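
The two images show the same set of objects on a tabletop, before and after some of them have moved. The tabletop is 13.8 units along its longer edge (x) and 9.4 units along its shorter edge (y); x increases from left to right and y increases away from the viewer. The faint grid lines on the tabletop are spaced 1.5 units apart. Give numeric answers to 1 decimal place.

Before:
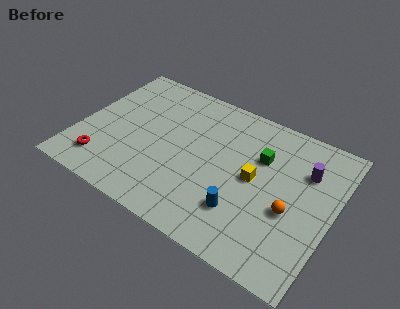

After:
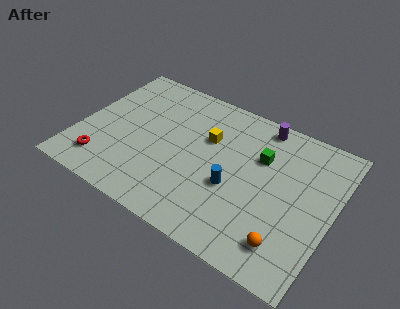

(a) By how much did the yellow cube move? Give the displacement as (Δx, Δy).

(-2.8, 1.3)

The yellow cube started near (9.6, 4.8) and ended near (6.8, 6.1).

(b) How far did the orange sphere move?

2.0

From (11.7, 3.8) to (11.8, 1.8), the orange sphere covered √(0.1² + 2.0²) ≈ 2.0 units.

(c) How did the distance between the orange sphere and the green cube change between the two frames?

+1.8

They were about 3.2 units apart before and 5.0 after — 1.8 units further apart.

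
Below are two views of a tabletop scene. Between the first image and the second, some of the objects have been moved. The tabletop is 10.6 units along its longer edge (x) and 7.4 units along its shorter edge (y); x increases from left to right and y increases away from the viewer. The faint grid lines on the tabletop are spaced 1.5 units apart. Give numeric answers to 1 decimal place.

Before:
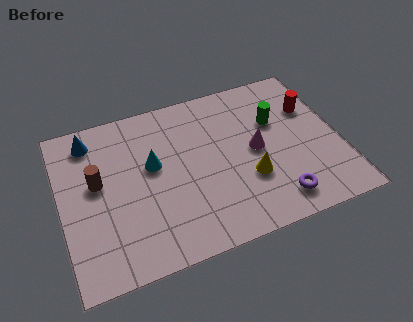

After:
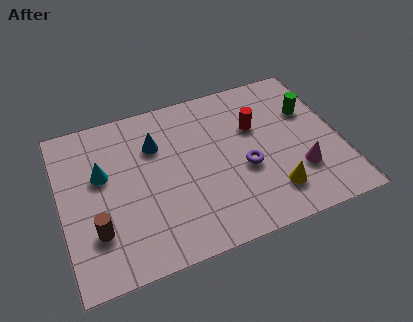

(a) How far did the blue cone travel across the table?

2.6

From (1.3, 6.2) to (3.7, 5.2), the blue cone covered √(2.4² + 1.0²) ≈ 2.6 units.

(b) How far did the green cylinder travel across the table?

1.3

The green cylinder was near (8.3, 4.8) before and (9.6, 4.9) after, so it travelled √(1.3² + 0.1²) ≈ 1.3 units.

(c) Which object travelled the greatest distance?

the blue cone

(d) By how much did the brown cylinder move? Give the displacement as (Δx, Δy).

(-0.2, -2.1)

The brown cylinder was at about (1.4, 4.2) and moved to about (1.2, 2.1).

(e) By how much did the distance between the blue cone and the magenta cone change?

-0.6

They were about 6.6 units apart before and 6.0 after — 0.6 units closer together.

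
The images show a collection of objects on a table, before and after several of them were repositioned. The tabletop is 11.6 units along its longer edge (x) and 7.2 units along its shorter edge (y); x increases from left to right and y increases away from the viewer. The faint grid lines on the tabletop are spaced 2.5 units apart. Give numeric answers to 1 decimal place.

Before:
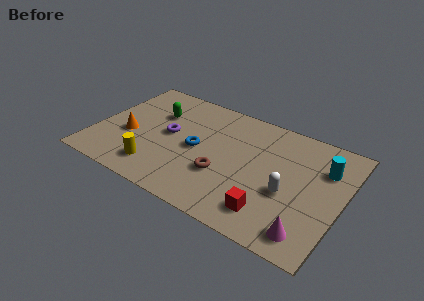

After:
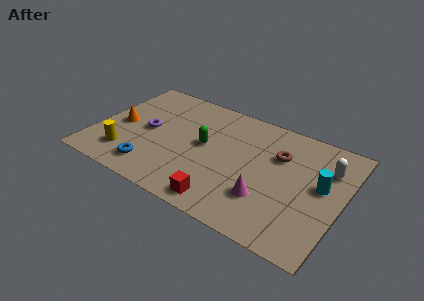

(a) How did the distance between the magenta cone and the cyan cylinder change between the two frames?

-1.0

Before: roughly 4.0 units apart; after: 3.0. That's 1.0 units closer together.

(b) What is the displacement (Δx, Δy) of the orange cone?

(-0.5, 0.5)

The orange cone was at about (1.6, 2.9) and moved to about (1.1, 3.4).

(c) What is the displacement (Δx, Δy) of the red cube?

(-2.1, -0.5)

The red cube started near (8.6, 1.4) and ended near (6.5, 0.9).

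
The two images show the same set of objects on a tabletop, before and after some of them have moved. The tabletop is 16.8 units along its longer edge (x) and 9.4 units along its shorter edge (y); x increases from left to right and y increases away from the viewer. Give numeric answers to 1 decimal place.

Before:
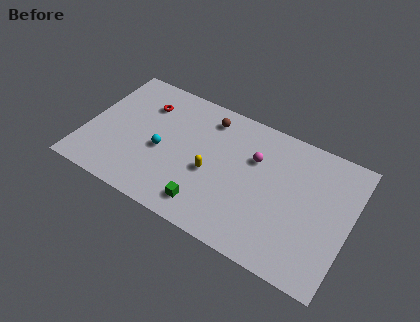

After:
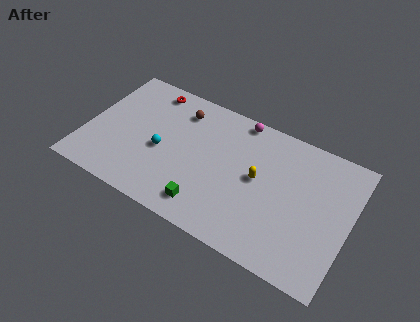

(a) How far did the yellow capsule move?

3.1

From (8.1, 4.0) to (11.0, 5.0), the yellow capsule covered √(2.9² + 1.0²) ≈ 3.1 units.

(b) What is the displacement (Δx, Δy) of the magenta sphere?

(-1.3, 2.3)

The magenta sphere started near (10.6, 6.3) and ended near (9.3, 8.6).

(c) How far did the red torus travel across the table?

1.2

The red torus moved from about (3.4, 7.0) to (3.5, 8.2), a distance of √(0.1² + 1.2²) ≈ 1.2.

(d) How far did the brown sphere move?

1.8

The brown sphere was near (7.4, 7.8) before and (5.6, 7.5) after, so it travelled √(1.8² + 0.3²) ≈ 1.8 units.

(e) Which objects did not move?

the green cube and the cyan sphere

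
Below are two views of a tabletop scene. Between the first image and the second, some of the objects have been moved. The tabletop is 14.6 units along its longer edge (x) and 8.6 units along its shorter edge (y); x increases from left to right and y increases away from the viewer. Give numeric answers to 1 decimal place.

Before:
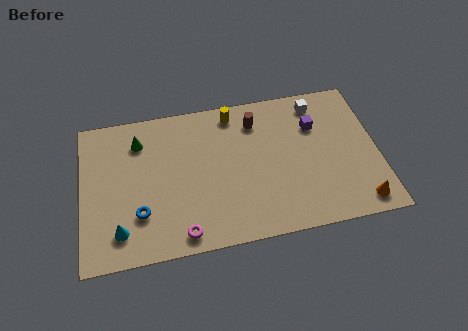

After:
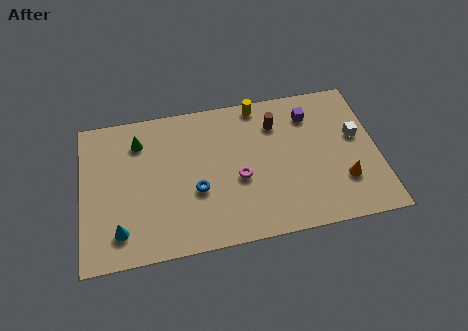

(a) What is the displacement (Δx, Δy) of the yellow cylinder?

(1.3, 0.3)

The yellow cylinder started near (7.6, 7.5) and ended near (8.9, 7.8).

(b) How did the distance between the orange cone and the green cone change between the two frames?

-1.2

They were about 12.0 units apart before and 10.8 after — 1.2 units closer together.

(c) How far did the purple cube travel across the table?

0.7

The purple cube was near (11.6, 6.0) before and (11.4, 6.7) after, so it travelled √(0.2² + 0.7²) ≈ 0.7 units.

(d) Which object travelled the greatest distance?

the magenta torus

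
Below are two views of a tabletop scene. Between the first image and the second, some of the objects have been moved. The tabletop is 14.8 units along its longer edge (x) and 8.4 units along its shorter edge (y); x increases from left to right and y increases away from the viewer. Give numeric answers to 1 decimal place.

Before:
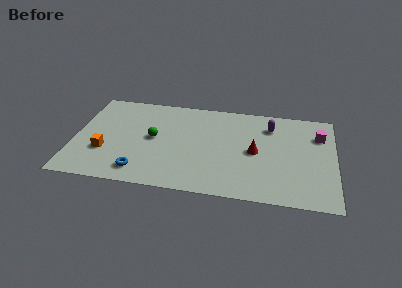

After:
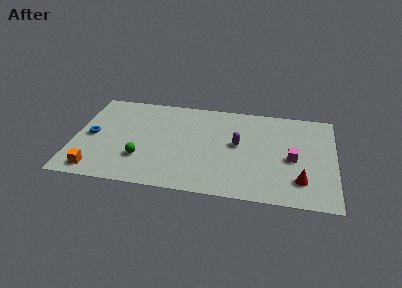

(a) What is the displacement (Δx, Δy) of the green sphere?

(-0.6, -1.9)

The green sphere started near (4.5, 4.4) and ended near (3.9, 2.5).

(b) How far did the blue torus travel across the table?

4.0

From (3.9, 1.4) to (1.0, 4.1), the blue torus covered √(2.9² + 2.7²) ≈ 4.0 units.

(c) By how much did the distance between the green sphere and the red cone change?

+3.2

They were about 5.8 units apart before and 9.0 after — 3.2 units further apart.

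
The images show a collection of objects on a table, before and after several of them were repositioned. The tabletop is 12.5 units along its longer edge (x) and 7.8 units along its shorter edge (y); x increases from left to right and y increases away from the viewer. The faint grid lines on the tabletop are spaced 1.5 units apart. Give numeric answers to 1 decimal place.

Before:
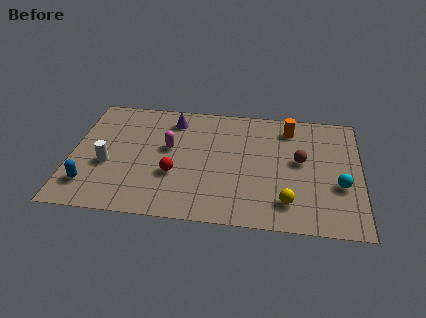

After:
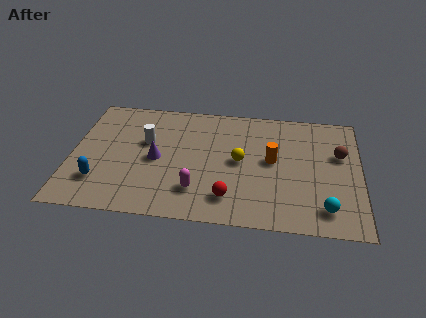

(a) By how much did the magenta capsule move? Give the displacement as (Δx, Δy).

(1.3, -2.6)

The magenta capsule started near (4.2, 4.5) and ended near (5.5, 1.9).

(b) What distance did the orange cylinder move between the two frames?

2.3

The orange cylinder moved from about (9.4, 6.4) to (8.7, 4.2), a distance of √(0.7² + 2.2²) ≈ 2.3.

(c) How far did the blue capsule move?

0.5

The blue capsule was near (0.9, 1.7) before and (1.3, 2.0) after, so it travelled √(0.4² + 0.3²) ≈ 0.5 units.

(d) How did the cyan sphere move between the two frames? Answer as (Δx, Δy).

(-0.6, -1.5)

The cyan sphere was at about (11.6, 2.9) and moved to about (11.0, 1.4).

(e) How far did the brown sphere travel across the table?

1.8

The brown sphere moved from about (9.9, 4.3) to (11.6, 4.9), a distance of √(1.7² + 0.6²) ≈ 1.8.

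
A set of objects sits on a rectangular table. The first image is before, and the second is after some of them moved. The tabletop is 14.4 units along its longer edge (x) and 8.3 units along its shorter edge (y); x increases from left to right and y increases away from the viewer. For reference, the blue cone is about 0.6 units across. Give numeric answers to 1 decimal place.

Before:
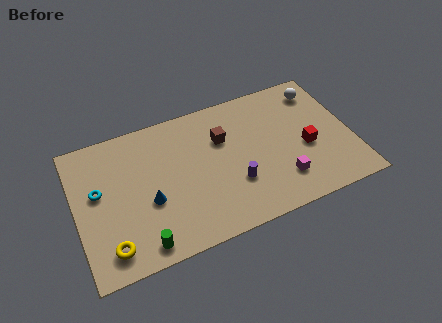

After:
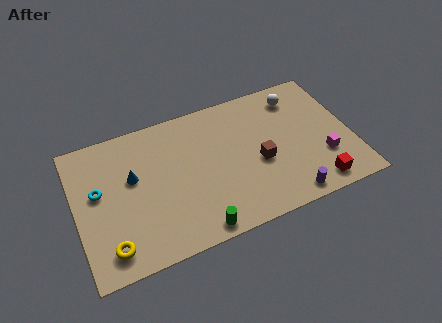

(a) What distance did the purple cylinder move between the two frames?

3.2

From (8.1, 2.7) to (10.7, 0.9), the purple cylinder covered √(2.6² + 1.8²) ≈ 3.2 units.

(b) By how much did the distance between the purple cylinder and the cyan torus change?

+3.1

They were about 7.2 units apart before and 10.3 after — 3.1 units further apart.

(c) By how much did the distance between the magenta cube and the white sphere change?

-1.2

The distance was about 5.5 in the first image and 4.3 in the second, so they moved 1.2 units closer together.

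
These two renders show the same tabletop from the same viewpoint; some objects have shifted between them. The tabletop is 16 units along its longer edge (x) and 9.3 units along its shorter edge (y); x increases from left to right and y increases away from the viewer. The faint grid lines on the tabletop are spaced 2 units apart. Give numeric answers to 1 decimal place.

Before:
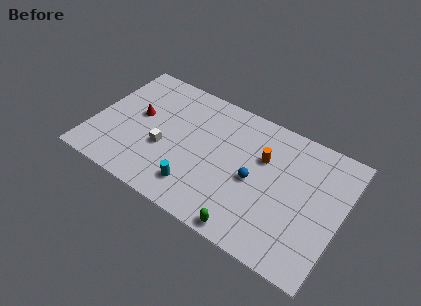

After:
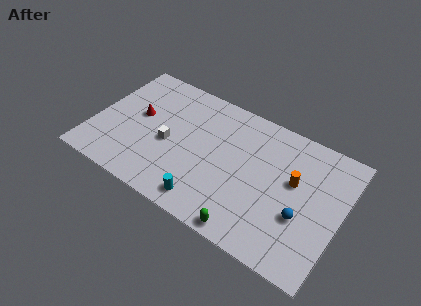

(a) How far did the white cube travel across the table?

0.5

The white cube was near (4.7, 3.6) before and (4.9, 4.1) after, so it travelled √(0.2² + 0.5²) ≈ 0.5 units.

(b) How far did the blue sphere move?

3.3

From (10.5, 4.3) to (13.7, 3.4), the blue sphere covered √(3.2² + 0.9²) ≈ 3.3 units.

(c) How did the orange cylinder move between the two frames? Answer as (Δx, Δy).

(2.1, -0.6)

The orange cylinder started near (10.8, 6.1) and ended near (12.9, 5.5).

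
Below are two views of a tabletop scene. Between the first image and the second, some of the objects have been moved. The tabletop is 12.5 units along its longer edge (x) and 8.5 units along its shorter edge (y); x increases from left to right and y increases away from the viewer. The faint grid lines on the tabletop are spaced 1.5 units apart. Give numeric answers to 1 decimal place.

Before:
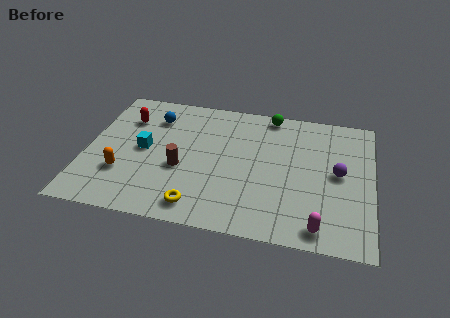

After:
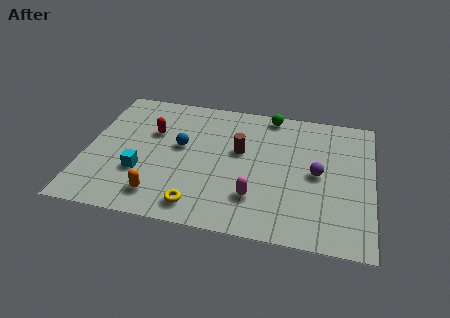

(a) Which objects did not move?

the yellow torus and the green sphere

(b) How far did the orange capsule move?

2.0

The orange capsule was near (1.7, 2.6) before and (3.4, 1.5) after, so it travelled √(1.7² + 1.1²) ≈ 2.0 units.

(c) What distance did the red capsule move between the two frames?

1.4

The red capsule moved from about (1.6, 6.2) to (2.8, 5.5), a distance of √(1.2² + 0.7²) ≈ 1.4.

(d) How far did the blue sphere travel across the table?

2.1

From (2.8, 6.5) to (4.1, 4.8), the blue sphere covered √(1.3² + 1.7²) ≈ 2.1 units.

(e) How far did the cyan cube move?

1.5

The cyan cube moved from about (2.5, 4.3) to (2.5, 2.8), a distance of √(0.0² + 1.5²) ≈ 1.5.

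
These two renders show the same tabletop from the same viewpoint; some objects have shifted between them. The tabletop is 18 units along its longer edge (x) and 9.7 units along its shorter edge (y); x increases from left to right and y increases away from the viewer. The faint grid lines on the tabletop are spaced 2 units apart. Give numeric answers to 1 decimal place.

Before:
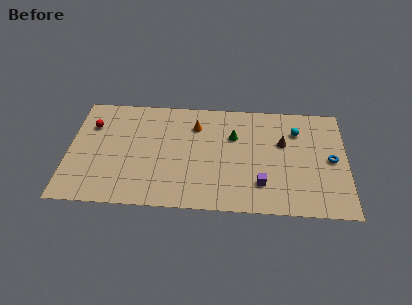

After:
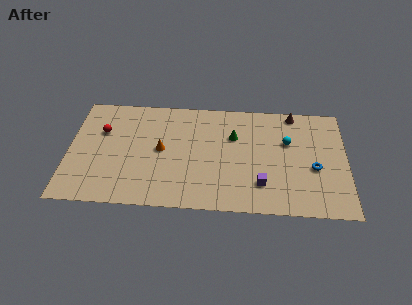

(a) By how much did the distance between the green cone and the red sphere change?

-0.7

The distance was about 9.3 in the first image and 8.6 in the second, so they moved 0.7 units closer together.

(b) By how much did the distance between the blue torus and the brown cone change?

+1.6

Before: roughly 3.4 units apart; after: 5.0. That's 1.6 units further apart.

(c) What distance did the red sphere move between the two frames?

0.9

The red sphere moved from about (1.4, 6.9) to (2.1, 6.4), a distance of √(0.7² + 0.5²) ≈ 0.9.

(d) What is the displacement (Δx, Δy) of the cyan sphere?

(-0.6, -1.0)

The cyan sphere started near (14.8, 7.2) and ended near (14.2, 6.2).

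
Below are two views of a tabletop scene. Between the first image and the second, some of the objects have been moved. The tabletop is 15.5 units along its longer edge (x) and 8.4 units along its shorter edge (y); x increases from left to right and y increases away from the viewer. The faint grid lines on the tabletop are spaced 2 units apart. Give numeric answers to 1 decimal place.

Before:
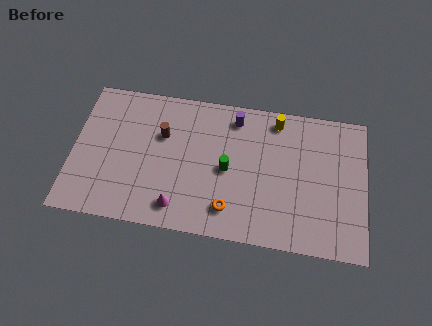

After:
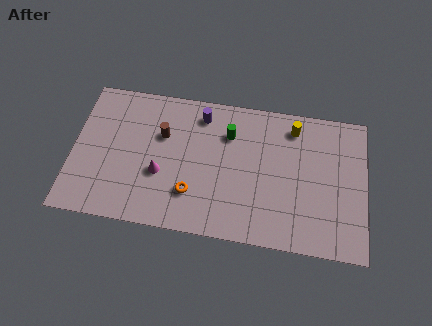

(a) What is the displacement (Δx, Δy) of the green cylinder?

(0.0, 2.1)

From the two frames, the green cylinder sits at roughly (8.2, 4.0) before and (8.2, 6.1) after.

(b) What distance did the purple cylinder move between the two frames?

1.8

From (8.5, 7.1) to (6.7, 7.0), the purple cylinder covered √(1.8² + 0.1²) ≈ 1.8 units.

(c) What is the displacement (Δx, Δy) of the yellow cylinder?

(0.9, -0.3)

From the two frames, the yellow cylinder sits at roughly (10.7, 7.3) before and (11.6, 7.0) after.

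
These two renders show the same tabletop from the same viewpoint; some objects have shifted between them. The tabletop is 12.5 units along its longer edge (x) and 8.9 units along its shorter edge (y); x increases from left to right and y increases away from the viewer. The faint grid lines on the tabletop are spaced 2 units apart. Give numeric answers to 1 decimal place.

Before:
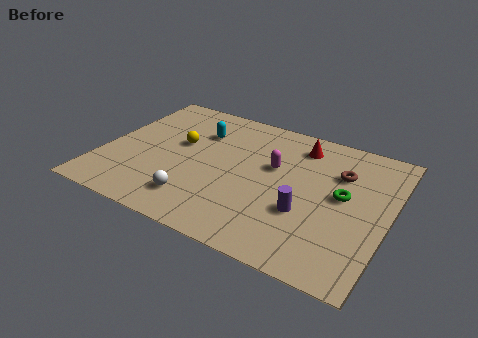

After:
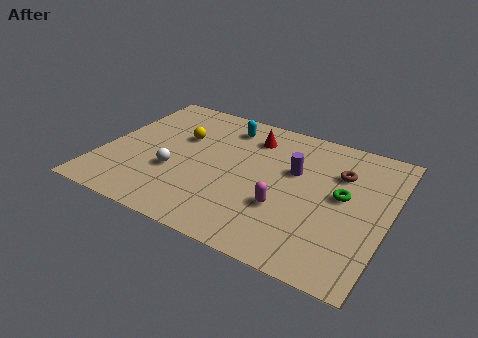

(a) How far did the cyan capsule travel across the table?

1.4

The cyan capsule moved from about (3.9, 6.4) to (5.0, 7.3), a distance of √(1.1² + 0.9²) ≈ 1.4.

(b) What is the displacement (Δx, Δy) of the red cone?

(-2.1, -0.3)

The red cone was at about (8.3, 7.3) and moved to about (6.2, 7.0).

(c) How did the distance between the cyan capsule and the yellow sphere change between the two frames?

+1.0

The distance was about 1.4 in the first image and 2.4 in the second, so they moved 1.0 units further apart.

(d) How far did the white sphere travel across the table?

1.8

The white sphere was near (4.5, 1.8) before and (3.3, 3.2) after, so it travelled √(1.2² + 1.4²) ≈ 1.8 units.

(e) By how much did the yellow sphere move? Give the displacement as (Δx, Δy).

(0.0, 0.5)

From the two frames, the yellow sphere sits at roughly (3.2, 5.2) before and (3.2, 5.7) after.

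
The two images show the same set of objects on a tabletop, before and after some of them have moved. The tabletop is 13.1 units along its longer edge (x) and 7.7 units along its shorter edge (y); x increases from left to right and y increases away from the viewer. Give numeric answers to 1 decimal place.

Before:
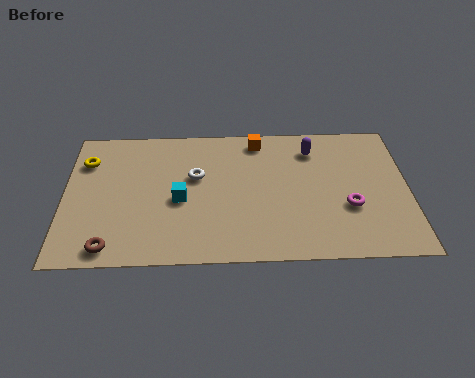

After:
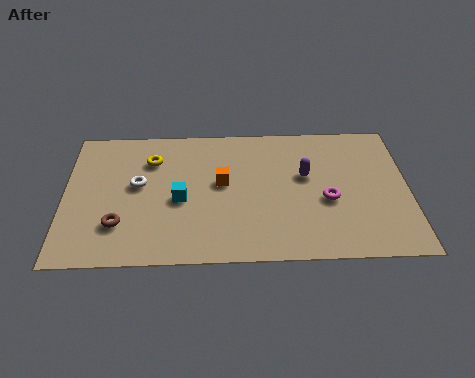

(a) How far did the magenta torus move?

0.9

From (10.8, 2.8) to (10.0, 3.2), the magenta torus covered √(0.8² + 0.4²) ≈ 0.9 units.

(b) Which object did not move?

the cyan cube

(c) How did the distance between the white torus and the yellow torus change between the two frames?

-2.8

They were about 4.3 units apart before and 1.5 after — 2.8 units closer together.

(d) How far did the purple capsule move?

1.5

From (9.5, 6.1) to (9.2, 4.6), the purple capsule covered √(0.3² + 1.5²) ≈ 1.5 units.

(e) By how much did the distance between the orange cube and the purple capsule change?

+1.0

The distance was about 2.2 in the first image and 3.2 in the second, so they moved 1.0 units further apart.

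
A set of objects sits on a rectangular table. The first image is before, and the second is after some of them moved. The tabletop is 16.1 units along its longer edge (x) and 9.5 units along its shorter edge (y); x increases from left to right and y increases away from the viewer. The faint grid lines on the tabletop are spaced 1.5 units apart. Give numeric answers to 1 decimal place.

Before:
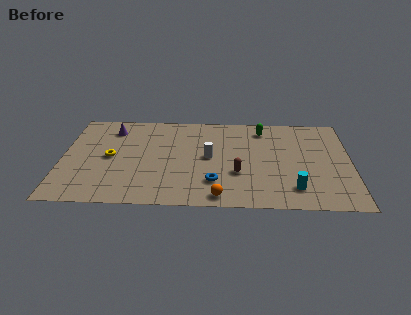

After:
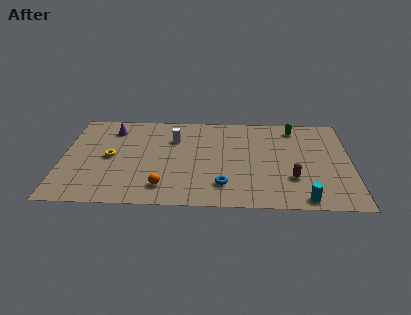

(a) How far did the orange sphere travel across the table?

3.2

The orange sphere moved from about (8.8, 1.0) to (5.7, 1.8), a distance of √(3.1² + 0.8²) ≈ 3.2.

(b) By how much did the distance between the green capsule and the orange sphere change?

+2.3

They were about 7.3 units apart before and 9.6 after — 2.3 units further apart.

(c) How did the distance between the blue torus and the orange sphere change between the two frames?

+1.9

Before: roughly 1.4 units apart; after: 3.3. That's 1.9 units further apart.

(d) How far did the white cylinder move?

2.7

The white cylinder was near (8.2, 4.9) before and (6.2, 6.7) after, so it travelled √(2.0² + 1.8²) ≈ 2.7 units.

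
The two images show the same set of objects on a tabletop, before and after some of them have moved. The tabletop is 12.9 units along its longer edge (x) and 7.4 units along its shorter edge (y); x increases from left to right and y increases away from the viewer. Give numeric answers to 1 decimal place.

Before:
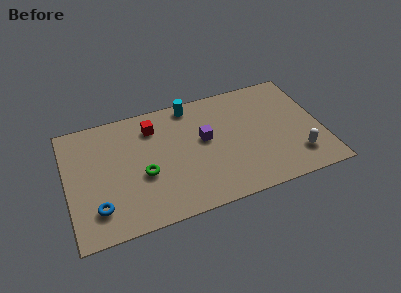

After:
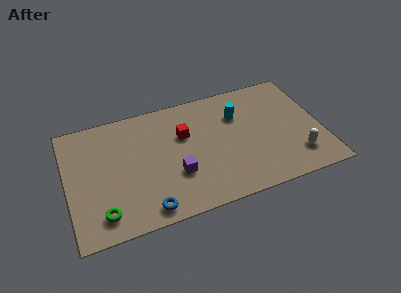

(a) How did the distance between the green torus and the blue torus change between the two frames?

-0.5

Before: roughly 2.7 units apart; after: 2.2. That's 0.5 units closer together.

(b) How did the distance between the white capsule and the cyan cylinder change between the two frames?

-2.6

Before: roughly 7.0 units apart; after: 4.4. That's 2.6 units closer together.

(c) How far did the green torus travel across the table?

2.8

From (3.8, 3.0) to (1.6, 1.3), the green torus covered √(2.2² + 1.7²) ≈ 2.8 units.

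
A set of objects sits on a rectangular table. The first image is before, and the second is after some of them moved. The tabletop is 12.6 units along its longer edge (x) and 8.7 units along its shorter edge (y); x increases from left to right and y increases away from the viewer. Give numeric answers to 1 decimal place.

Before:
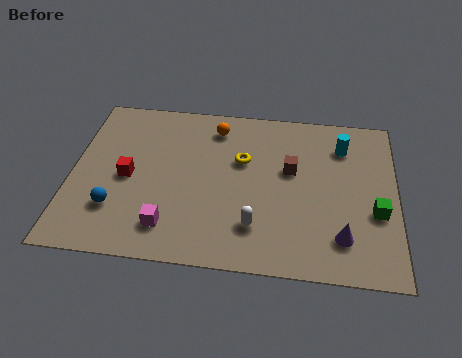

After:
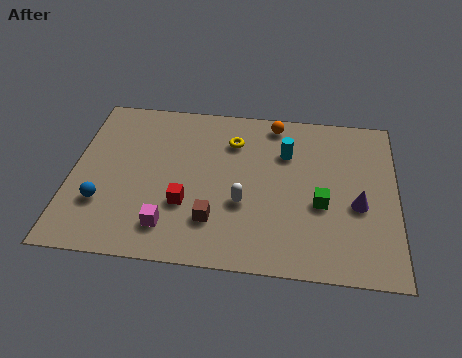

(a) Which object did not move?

the magenta cube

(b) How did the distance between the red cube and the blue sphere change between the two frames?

+1.5

They were about 1.7 units apart before and 3.2 after — 1.5 units further apart.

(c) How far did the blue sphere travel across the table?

0.5

The blue sphere moved from about (1.8, 2.4) to (1.3, 2.6), a distance of √(0.5² + 0.2²) ≈ 0.5.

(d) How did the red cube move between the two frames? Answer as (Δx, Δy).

(2.3, -1.2)

The red cube was at about (2.2, 4.1) and moved to about (4.5, 2.9).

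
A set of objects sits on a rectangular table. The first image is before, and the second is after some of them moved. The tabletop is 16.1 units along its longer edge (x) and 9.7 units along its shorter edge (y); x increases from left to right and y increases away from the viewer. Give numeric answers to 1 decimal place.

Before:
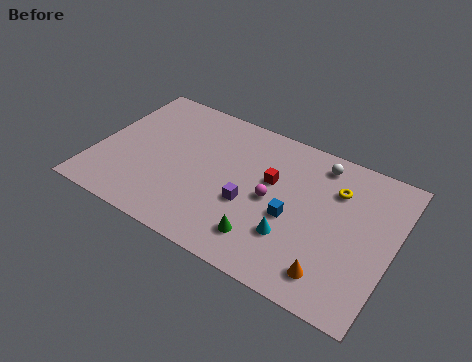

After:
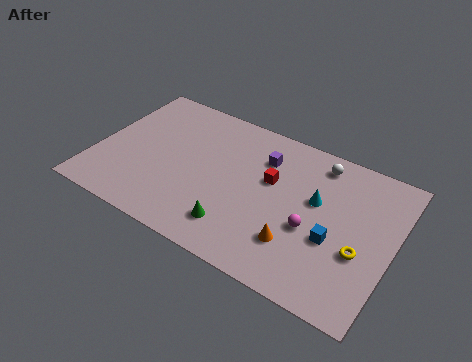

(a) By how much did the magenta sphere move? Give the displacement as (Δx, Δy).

(2.3, -0.8)

The magenta sphere started near (9.6, 4.7) and ended near (11.9, 3.9).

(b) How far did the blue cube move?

2.3

The blue cube moved from about (10.8, 4.1) to (13.1, 3.8), a distance of √(2.3² + 0.3²) ≈ 2.3.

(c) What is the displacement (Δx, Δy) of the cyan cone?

(0.9, 2.9)

The cyan cone was at about (11.0, 2.9) and moved to about (11.9, 5.8).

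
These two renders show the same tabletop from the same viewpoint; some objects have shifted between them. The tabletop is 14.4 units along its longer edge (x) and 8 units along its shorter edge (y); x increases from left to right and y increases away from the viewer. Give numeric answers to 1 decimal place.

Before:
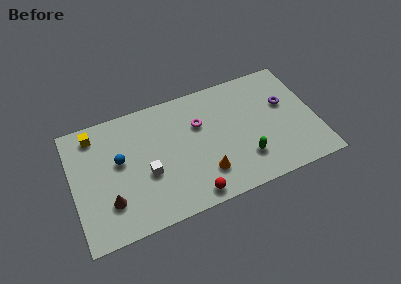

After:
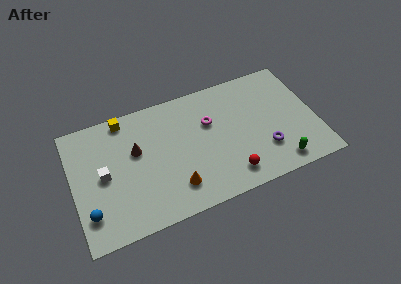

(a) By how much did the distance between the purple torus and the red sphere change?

-4.8

They were about 7.2 units apart before and 2.4 after — 4.8 units closer together.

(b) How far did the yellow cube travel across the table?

1.8

The yellow cube moved from about (1.5, 6.8) to (3.3, 7.2), a distance of √(1.8² + 0.4²) ≈ 1.8.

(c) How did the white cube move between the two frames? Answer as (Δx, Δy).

(-2.5, 0.8)

The white cube started near (4.3, 3.2) and ended near (1.8, 4.0).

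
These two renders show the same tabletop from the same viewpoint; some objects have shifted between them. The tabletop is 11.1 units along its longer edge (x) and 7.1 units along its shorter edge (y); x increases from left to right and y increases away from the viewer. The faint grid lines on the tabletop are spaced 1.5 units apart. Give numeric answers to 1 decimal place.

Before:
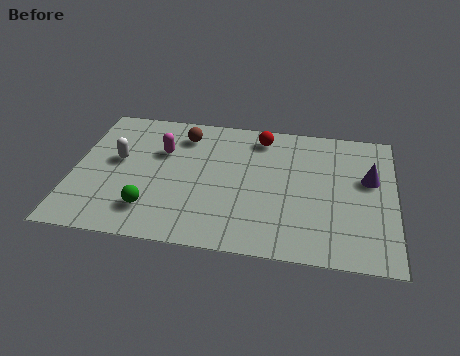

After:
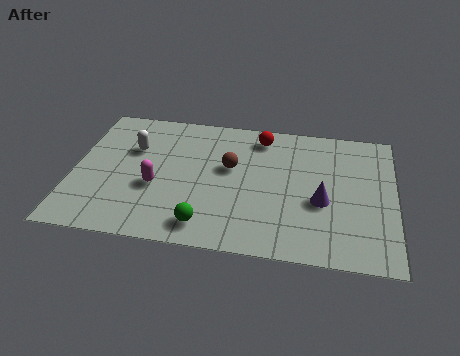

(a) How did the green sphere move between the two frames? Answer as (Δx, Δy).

(1.9, -0.5)

The green sphere started near (2.8, 1.6) and ended near (4.7, 1.1).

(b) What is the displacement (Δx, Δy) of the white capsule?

(0.5, 0.7)

The white capsule was at about (1.5, 4.0) and moved to about (2.0, 4.7).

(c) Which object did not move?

the red sphere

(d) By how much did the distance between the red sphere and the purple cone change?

-0.4

Before: roughly 4.2 units apart; after: 3.8. That's 0.4 units closer together.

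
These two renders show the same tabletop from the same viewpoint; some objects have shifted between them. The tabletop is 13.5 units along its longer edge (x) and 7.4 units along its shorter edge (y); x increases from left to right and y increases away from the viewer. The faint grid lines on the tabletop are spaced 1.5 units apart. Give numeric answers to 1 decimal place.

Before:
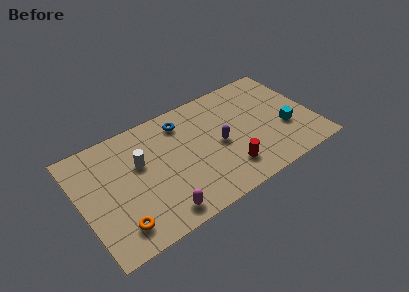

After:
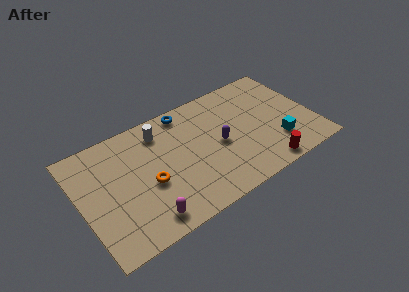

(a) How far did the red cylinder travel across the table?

2.2

The red cylinder moved from about (8.2, 1.7) to (10.2, 0.8), a distance of √(2.0² + 0.9²) ≈ 2.2.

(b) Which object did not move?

the purple capsule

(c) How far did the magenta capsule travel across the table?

0.8

From (4.1, 1.0) to (3.3, 1.1), the magenta capsule covered √(0.8² + 0.1²) ≈ 0.8 units.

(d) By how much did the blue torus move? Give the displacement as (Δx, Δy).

(0.3, 0.6)

The blue torus started near (6.2, 6.0) and ended near (6.5, 6.6).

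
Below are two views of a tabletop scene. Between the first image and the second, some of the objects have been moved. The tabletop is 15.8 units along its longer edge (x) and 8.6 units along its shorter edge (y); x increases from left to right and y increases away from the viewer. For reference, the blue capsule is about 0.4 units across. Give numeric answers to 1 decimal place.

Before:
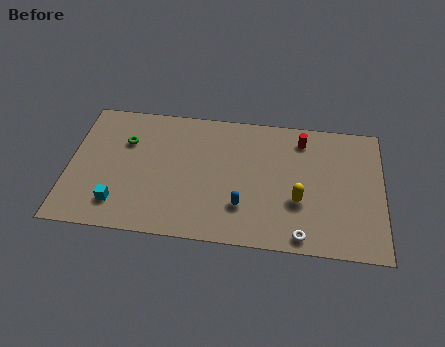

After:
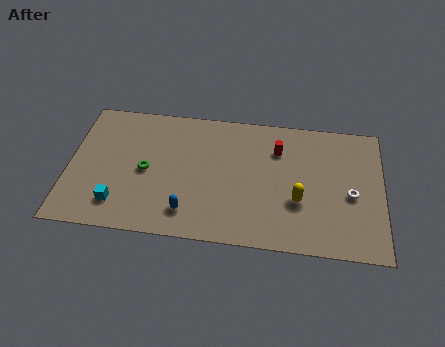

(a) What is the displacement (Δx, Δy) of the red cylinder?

(-1.2, -0.8)

The red cylinder was at about (11.7, 7.1) and moved to about (10.5, 6.3).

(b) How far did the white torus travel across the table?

3.8

From (11.8, 0.9) to (14.2, 3.8), the white torus covered √(2.4² + 2.9²) ≈ 3.8 units.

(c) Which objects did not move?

the yellow capsule and the cyan cube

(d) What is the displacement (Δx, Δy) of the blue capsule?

(-2.7, -0.7)

The blue capsule started near (8.8, 2.4) and ended near (6.1, 1.7).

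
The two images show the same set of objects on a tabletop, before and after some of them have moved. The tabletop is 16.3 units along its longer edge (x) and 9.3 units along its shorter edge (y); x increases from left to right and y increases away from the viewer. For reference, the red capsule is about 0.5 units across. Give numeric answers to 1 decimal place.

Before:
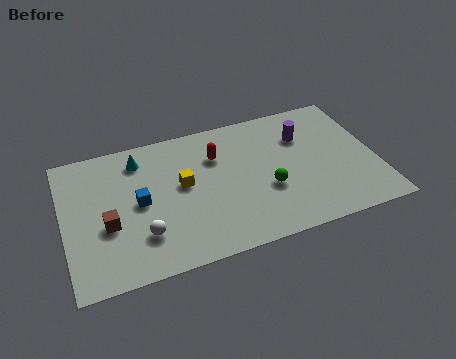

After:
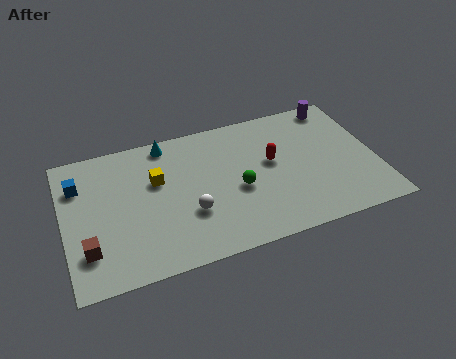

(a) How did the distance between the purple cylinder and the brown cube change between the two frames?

+3.9

Before: roughly 10.9 units apart; after: 14.8. That's 3.9 units further apart.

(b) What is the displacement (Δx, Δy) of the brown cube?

(-1.1, -1.3)

The brown cube started near (2.2, 3.7) and ended near (1.1, 2.4).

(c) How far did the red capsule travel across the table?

3.1

The red capsule was near (8.1, 6.6) before and (10.9, 5.3) after, so it travelled √(2.8² + 1.3²) ≈ 3.1 units.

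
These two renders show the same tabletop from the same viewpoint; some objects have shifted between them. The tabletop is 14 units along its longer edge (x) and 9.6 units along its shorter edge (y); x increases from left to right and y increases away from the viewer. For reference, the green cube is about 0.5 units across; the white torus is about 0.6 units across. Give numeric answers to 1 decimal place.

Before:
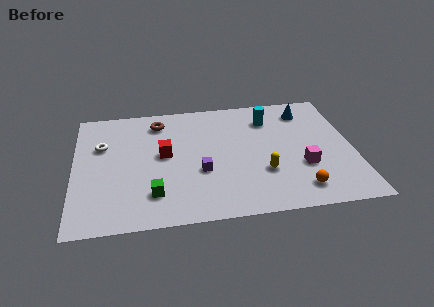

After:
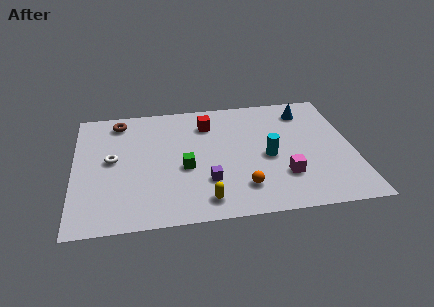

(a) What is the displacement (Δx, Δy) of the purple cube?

(0.3, -0.8)

From the two frames, the purple cube sits at roughly (6.3, 3.6) before and (6.6, 2.8) after.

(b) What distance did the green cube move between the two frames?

2.4

The green cube was near (3.9, 2.2) before and (5.5, 4.0) after, so it travelled √(1.6² + 1.8²) ≈ 2.4 units.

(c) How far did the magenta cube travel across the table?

1.2

The magenta cube was near (11.4, 3.3) before and (10.4, 2.7) after, so it travelled √(1.0² + 0.6²) ≈ 1.2 units.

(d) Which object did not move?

the blue cone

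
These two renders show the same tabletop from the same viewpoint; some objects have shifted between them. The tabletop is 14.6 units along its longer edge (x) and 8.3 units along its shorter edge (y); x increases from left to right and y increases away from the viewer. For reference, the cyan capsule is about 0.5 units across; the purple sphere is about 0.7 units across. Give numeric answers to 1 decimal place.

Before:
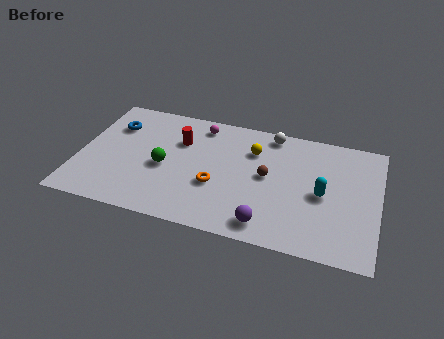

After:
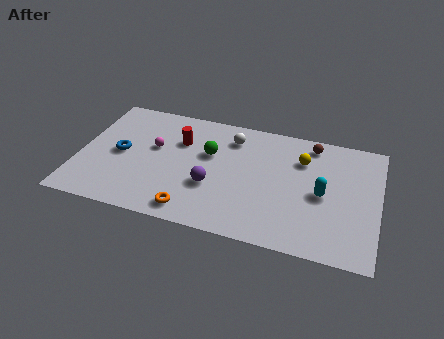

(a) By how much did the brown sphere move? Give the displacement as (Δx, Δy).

(2.0, 2.8)

The brown sphere started near (9.2, 4.4) and ended near (11.2, 7.2).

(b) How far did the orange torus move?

2.2

From (6.8, 3.1) to (5.8, 1.1), the orange torus covered √(1.0² + 2.0²) ≈ 2.2 units.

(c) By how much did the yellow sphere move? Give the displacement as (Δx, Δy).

(2.4, 0.0)

The yellow sphere started near (8.4, 6.0) and ended near (10.8, 6.0).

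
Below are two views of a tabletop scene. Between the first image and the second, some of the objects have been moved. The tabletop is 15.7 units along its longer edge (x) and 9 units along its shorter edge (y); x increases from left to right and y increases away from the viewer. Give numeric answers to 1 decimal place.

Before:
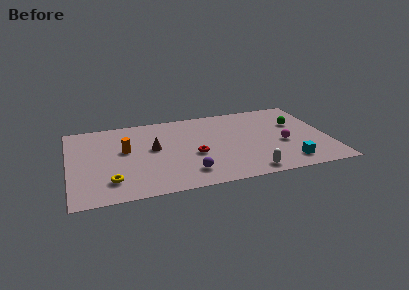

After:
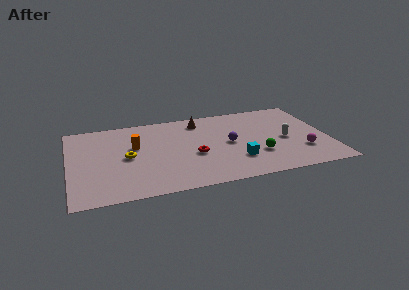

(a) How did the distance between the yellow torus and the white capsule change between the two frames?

+1.3

The distance was about 8.3 in the first image and 9.6 in the second, so they moved 1.3 units further apart.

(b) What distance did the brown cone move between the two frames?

3.9

The brown cone moved from about (5.1, 5.0) to (8.1, 7.5), a distance of √(3.0² + 2.5²) ≈ 3.9.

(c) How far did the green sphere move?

4.0

The green sphere was near (13.9, 5.8) before and (11.3, 2.8) after, so it travelled √(2.6² + 3.0²) ≈ 4.0 units.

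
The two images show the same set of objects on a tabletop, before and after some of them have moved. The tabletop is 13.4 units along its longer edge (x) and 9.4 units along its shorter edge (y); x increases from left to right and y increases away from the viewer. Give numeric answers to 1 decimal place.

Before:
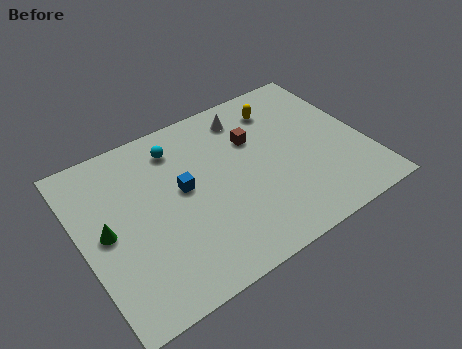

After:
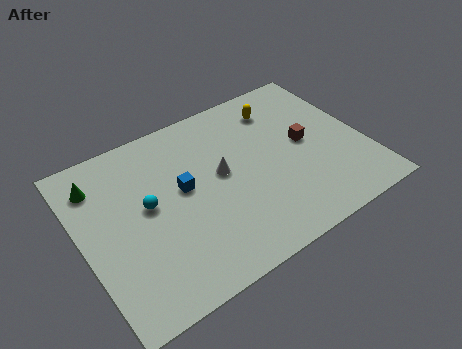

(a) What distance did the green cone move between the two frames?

2.7

The green cone moved from about (1.1, 4.7) to (1.1, 7.4), a distance of √(0.0² + 2.7²) ≈ 2.7.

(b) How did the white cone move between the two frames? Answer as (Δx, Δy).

(-1.7, -2.7)

The white cone started near (8.3, 7.8) and ended near (6.6, 5.1).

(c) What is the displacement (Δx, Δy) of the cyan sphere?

(-1.8, -2.5)

The cyan sphere was at about (4.9, 7.6) and moved to about (3.1, 5.1).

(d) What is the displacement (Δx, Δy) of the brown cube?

(2.3, -1.4)

From the two frames, the brown cube sits at roughly (8.4, 6.3) before and (10.7, 4.9) after.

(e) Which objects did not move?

the yellow capsule and the blue cube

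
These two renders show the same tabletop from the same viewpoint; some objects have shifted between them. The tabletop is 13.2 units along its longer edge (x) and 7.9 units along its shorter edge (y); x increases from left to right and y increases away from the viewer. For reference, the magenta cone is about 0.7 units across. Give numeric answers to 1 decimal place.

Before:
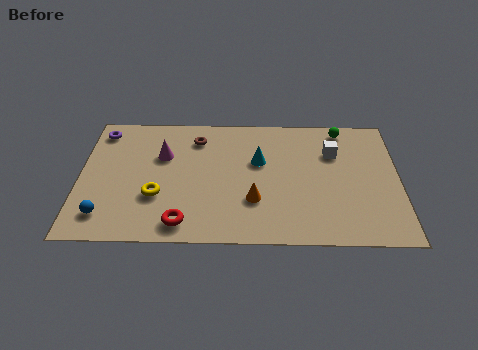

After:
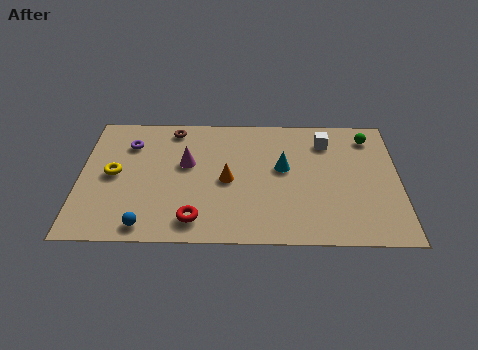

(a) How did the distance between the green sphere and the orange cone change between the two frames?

+0.7

The distance was about 5.8 in the first image and 6.5 in the second, so they moved 0.7 units further apart.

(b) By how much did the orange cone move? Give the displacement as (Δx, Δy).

(-1.1, 1.2)

The orange cone was at about (7.2, 2.5) and moved to about (6.1, 3.7).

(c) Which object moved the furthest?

the yellow torus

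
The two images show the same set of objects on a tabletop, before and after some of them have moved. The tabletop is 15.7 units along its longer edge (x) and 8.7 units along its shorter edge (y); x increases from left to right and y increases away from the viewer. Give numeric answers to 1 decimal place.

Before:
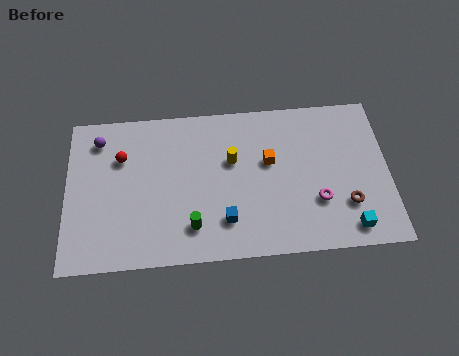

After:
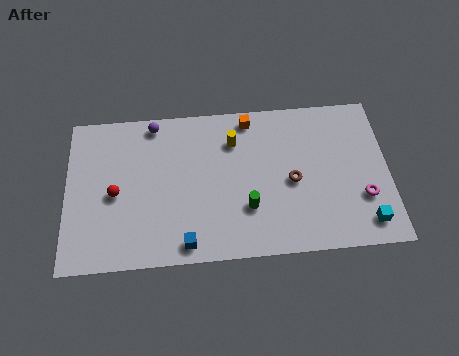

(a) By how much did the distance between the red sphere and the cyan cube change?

+0.4

They were about 12.0 units apart before and 12.4 after — 0.4 units further apart.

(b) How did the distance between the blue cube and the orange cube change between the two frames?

+3.6

Before: roughly 3.8 units apart; after: 7.4. That's 3.6 units further apart.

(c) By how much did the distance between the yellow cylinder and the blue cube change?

+2.7

The distance was about 3.3 in the first image and 6.0 in the second, so they moved 2.7 units further apart.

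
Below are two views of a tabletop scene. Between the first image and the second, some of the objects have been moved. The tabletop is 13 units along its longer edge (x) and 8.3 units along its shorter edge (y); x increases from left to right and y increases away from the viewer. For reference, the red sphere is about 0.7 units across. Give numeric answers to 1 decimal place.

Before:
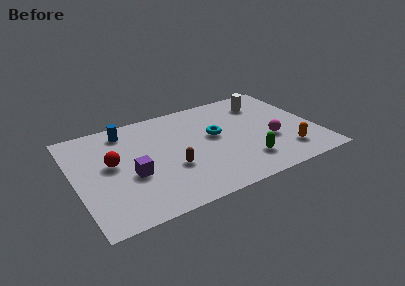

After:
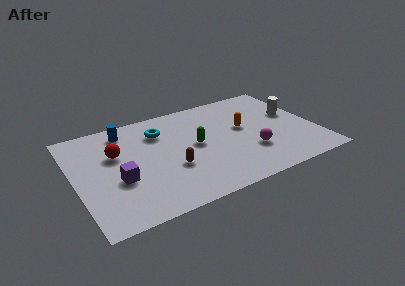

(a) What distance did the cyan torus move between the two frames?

3.2

From (7.6, 4.7) to (4.8, 6.2), the cyan torus covered √(2.8² + 1.5²) ≈ 3.2 units.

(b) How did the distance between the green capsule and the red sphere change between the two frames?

-3.1

They were about 7.4 units apart before and 4.3 after — 3.1 units closer together.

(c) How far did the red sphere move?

0.8

The red sphere was near (2.0, 4.6) before and (2.3, 5.3) after, so it travelled √(0.3² + 0.7²) ≈ 0.8 units.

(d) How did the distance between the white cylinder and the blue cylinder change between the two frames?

+1.6

Before: roughly 7.6 units apart; after: 9.2. That's 1.6 units further apart.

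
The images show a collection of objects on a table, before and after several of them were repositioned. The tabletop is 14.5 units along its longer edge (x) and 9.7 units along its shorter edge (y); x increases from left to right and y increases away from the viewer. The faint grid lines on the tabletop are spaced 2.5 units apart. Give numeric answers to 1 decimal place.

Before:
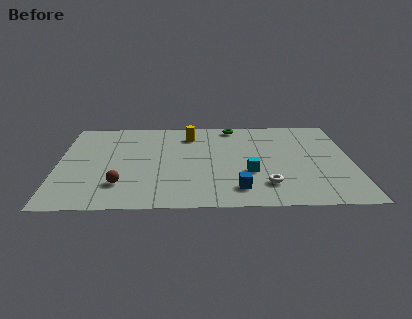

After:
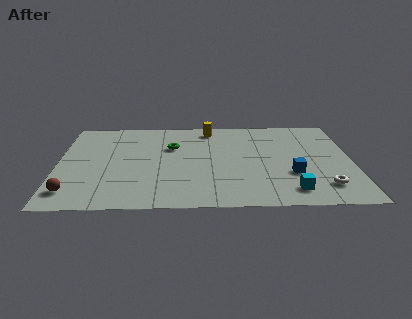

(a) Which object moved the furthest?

the green torus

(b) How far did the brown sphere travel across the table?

2.4

The brown sphere moved from about (3.1, 2.4) to (0.8, 1.7), a distance of √(2.3² + 0.7²) ≈ 2.4.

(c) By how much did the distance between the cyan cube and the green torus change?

+2.3

The distance was about 5.2 in the first image and 7.5 in the second, so they moved 2.3 units further apart.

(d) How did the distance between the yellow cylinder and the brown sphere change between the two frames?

+3.2

Before: roughly 6.3 units apart; after: 9.5. That's 3.2 units further apart.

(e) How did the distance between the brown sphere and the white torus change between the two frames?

+5.1

The distance was about 7.1 in the first image and 12.2 in the second, so they moved 5.1 units further apart.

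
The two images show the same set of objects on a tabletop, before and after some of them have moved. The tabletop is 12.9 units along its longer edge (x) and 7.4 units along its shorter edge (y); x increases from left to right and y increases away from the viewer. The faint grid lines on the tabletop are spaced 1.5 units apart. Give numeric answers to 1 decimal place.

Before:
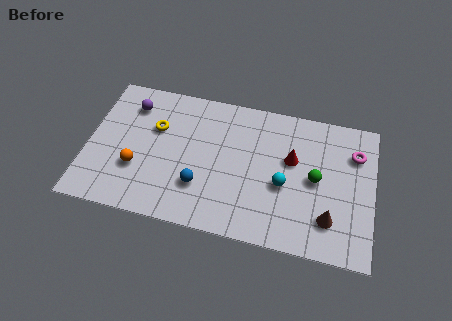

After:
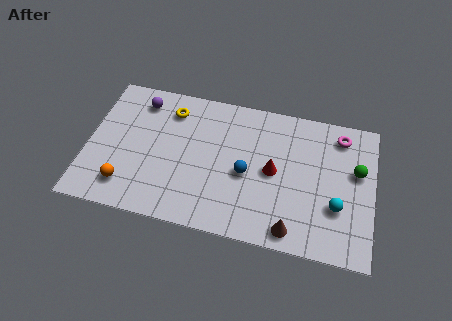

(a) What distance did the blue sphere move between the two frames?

2.3

The blue sphere was near (5.2, 2.2) before and (7.2, 3.3) after, so it travelled √(2.0² + 1.1²) ≈ 2.3 units.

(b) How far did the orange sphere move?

1.1

The orange sphere moved from about (2.3, 2.5) to (1.9, 1.5), a distance of √(0.4² + 1.0²) ≈ 1.1.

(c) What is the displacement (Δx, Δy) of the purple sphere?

(0.4, 0.3)

From the two frames, the purple sphere sits at roughly (1.8, 5.8) before and (2.2, 6.1) after.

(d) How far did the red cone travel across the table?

1.1

The red cone was near (9.2, 4.5) before and (8.4, 3.7) after, so it travelled √(0.8² + 0.8²) ≈ 1.1 units.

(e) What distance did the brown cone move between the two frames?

1.8

The brown cone moved from about (11.0, 1.8) to (9.4, 0.9), a distance of √(1.6² + 0.9²) ≈ 1.8.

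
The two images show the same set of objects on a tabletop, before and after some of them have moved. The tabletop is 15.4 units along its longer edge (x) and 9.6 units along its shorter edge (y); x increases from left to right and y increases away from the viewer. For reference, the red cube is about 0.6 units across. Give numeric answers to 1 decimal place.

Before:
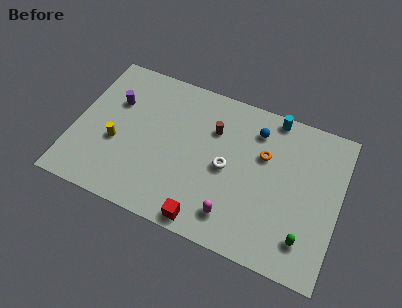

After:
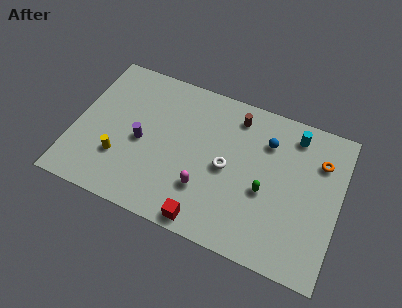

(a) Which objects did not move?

the white torus and the red cube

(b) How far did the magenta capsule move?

2.1

The magenta capsule was near (9.6, 1.8) before and (7.8, 2.8) after, so it travelled √(1.8² + 1.0²) ≈ 2.1 units.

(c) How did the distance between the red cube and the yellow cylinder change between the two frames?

-0.6

They were about 6.3 units apart before and 5.7 after — 0.6 units closer together.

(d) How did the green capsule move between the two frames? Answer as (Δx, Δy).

(-2.5, 2.0)

The green capsule started near (13.7, 2.0) and ended near (11.2, 4.0).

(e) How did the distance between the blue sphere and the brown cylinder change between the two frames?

-0.5

They were about 2.6 units apart before and 2.1 after — 0.5 units closer together.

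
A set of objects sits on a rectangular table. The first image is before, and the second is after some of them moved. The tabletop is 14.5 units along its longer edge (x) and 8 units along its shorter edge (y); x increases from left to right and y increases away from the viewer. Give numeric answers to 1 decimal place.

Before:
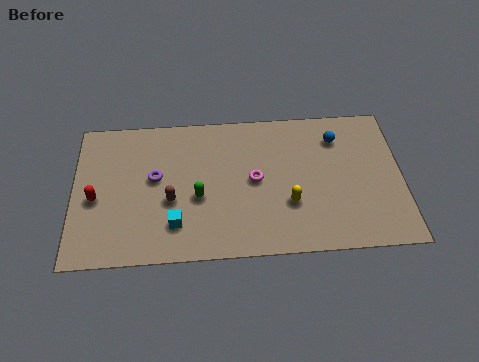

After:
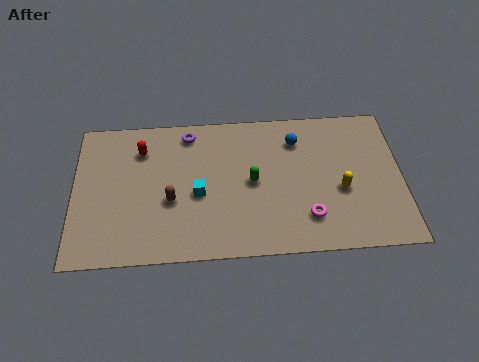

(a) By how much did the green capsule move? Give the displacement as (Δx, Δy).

(2.4, 0.7)

From the two frames, the green capsule sits at roughly (5.5, 3.3) before and (7.9, 4.0) after.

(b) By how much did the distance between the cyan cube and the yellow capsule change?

+1.2

The distance was about 5.1 in the first image and 6.3 in the second, so they moved 1.2 units further apart.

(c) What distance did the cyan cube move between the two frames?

1.9

The cyan cube was near (4.5, 1.9) before and (5.5, 3.5) after, so it travelled √(1.0² + 1.6²) ≈ 1.9 units.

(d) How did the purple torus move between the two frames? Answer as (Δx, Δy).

(1.5, 2.4)

From the two frames, the purple torus sits at roughly (3.6, 4.5) before and (5.1, 6.9) after.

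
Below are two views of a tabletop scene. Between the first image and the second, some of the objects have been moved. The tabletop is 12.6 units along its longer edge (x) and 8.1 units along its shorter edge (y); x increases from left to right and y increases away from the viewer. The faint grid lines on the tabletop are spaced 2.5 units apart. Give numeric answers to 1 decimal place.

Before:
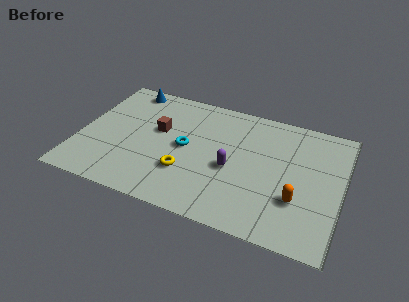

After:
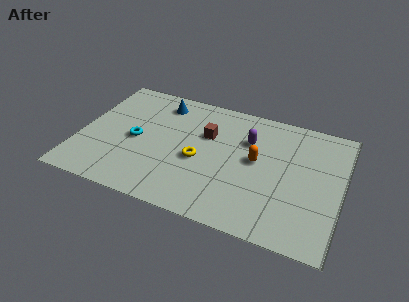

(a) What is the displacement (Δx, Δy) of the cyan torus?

(-2.4, -0.3)

From the two frames, the cyan torus sits at roughly (5.1, 4.1) before and (2.7, 3.8) after.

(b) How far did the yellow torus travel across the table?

1.1

From (5.3, 2.5) to (5.8, 3.5), the yellow torus covered √(0.5² + 1.0²) ≈ 1.1 units.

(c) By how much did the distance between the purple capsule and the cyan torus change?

+3.2

They were about 2.4 units apart before and 5.6 after — 3.2 units further apart.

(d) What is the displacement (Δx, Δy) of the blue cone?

(1.7, -0.5)

The blue cone was at about (1.9, 7.2) and moved to about (3.6, 6.7).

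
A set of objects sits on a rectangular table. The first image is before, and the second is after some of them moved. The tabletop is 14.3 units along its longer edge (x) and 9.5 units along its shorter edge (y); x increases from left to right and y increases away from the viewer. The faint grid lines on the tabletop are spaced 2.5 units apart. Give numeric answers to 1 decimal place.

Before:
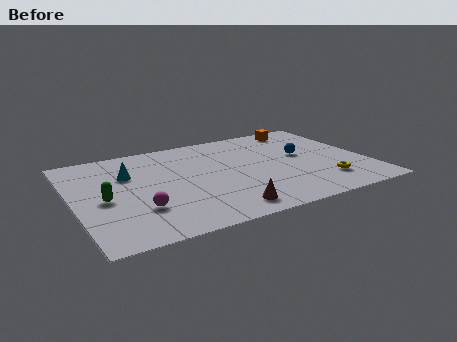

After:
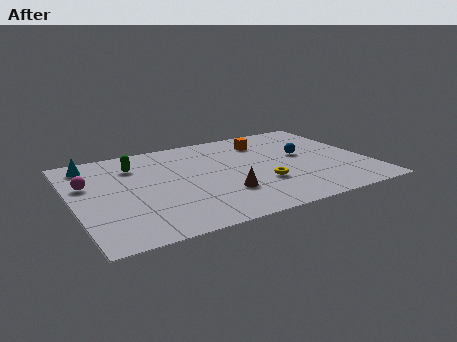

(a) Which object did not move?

the blue sphere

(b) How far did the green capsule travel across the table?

3.4

The green capsule moved from about (1.4, 4.3) to (3.2, 7.2), a distance of √(1.8² + 2.9²) ≈ 3.4.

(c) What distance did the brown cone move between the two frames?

1.5

The brown cone moved from about (6.8, 1.3) to (7.0, 2.8), a distance of √(0.2² + 1.5²) ≈ 1.5.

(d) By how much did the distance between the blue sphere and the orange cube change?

-0.4

The distance was about 3.0 in the first image and 2.6 in the second, so they moved 0.4 units closer together.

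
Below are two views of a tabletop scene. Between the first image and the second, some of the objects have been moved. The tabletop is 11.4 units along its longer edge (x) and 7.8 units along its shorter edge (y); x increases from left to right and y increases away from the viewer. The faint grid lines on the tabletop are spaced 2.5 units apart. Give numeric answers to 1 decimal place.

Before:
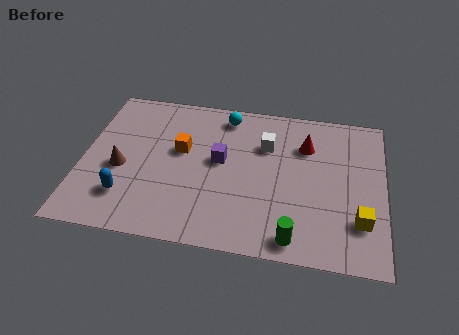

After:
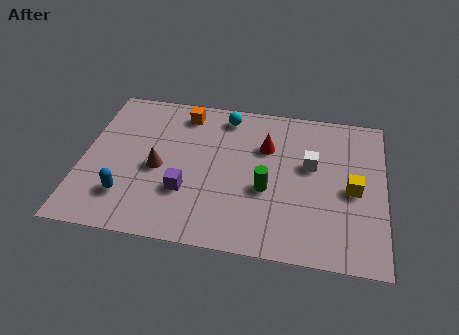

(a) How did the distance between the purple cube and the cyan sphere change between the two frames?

+2.0

The distance was about 2.4 in the first image and 4.4 in the second, so they moved 2.0 units further apart.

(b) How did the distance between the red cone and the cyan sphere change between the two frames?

-1.2

They were about 3.3 units apart before and 2.1 after — 1.2 units closer together.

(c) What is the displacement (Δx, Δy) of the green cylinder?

(-1.1, 2.2)

The green cylinder started near (8.1, 0.9) and ended near (7.0, 3.1).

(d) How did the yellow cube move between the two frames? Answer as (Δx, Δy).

(-0.3, 1.5)

From the two frames, the yellow cube sits at roughly (10.5, 2.1) before and (10.2, 3.6) after.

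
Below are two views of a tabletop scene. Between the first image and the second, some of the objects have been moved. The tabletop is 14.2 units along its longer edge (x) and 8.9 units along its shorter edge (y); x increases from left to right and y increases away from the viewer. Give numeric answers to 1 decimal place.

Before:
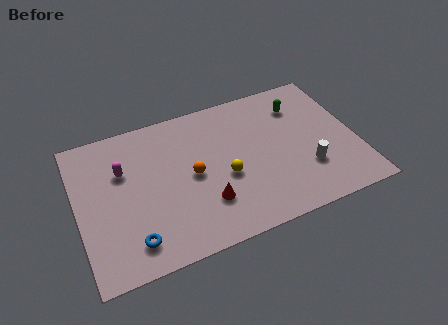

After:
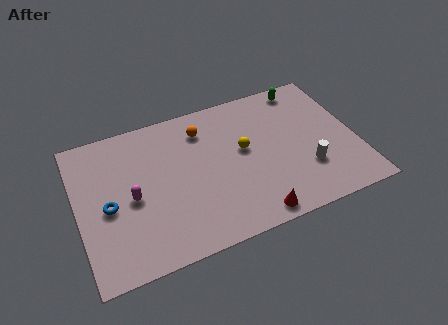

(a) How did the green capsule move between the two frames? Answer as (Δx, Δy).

(0.4, 1.1)

The green capsule started near (11.6, 6.8) and ended near (12.0, 7.9).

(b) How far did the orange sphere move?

2.7

The orange sphere was near (5.8, 4.4) before and (6.6, 7.0) after, so it travelled √(0.8² + 2.6²) ≈ 2.7 units.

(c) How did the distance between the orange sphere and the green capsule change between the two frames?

-0.8

Before: roughly 6.3 units apart; after: 5.5. That's 0.8 units closer together.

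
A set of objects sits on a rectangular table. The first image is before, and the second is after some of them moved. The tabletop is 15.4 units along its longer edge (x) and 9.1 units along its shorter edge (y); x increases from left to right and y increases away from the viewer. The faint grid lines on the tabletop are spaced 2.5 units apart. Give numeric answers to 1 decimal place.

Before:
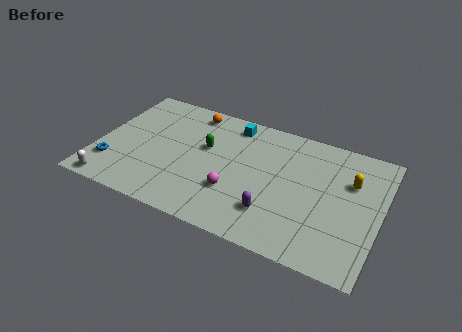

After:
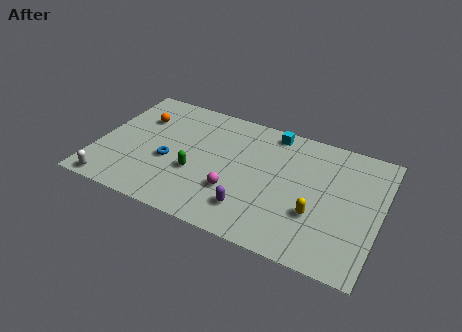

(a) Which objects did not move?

the white capsule and the magenta sphere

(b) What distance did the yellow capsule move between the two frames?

3.4

From (13.7, 6.1) to (12.1, 3.1), the yellow capsule covered √(1.6² + 3.0²) ≈ 3.4 units.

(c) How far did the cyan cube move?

2.2

From (7.0, 7.8) to (9.2, 8.1), the cyan cube covered √(2.2² + 0.3²) ≈ 2.2 units.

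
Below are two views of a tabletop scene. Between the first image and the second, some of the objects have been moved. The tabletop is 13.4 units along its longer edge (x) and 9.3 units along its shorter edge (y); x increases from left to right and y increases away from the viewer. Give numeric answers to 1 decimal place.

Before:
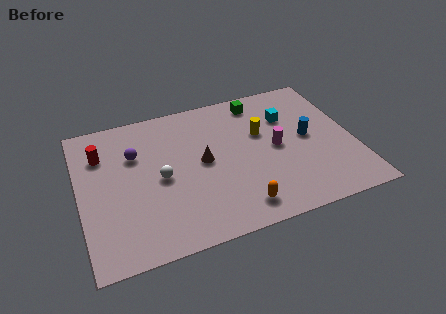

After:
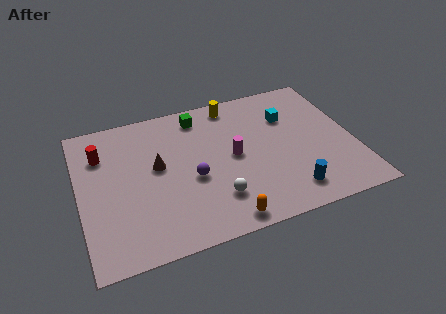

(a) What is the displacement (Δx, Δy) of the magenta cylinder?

(-2.1, 0.1)

The magenta cylinder started near (9.6, 4.6) and ended near (7.5, 4.7).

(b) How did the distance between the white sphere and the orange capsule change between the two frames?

-3.2

The distance was about 4.6 in the first image and 1.4 in the second, so they moved 3.2 units closer together.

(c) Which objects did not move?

the red cylinder and the cyan cube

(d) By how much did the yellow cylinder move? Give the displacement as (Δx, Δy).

(-1.2, 2.4)

From the two frames, the yellow cylinder sits at roughly (9.0, 5.8) before and (7.8, 8.2) after.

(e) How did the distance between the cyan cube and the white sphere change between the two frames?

-1.0

They were about 6.8 units apart before and 5.8 after — 1.0 units closer together.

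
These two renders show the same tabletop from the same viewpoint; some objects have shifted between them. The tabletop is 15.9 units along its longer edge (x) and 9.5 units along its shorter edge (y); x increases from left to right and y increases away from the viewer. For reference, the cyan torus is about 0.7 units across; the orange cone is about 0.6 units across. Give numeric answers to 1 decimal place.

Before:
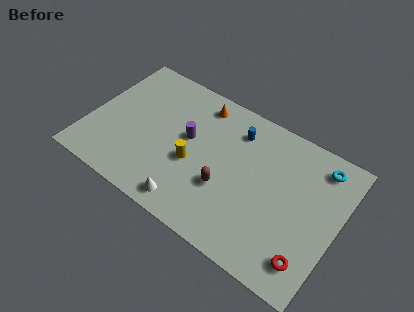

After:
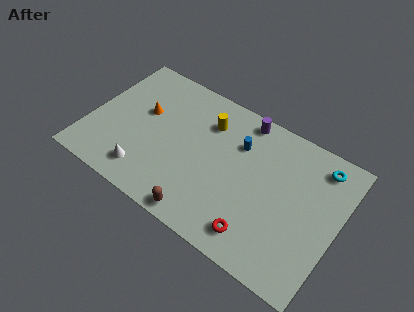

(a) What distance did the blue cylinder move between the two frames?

0.9

From (9.0, 7.5) to (9.3, 6.7), the blue cylinder covered √(0.3² + 0.8²) ≈ 0.9 units.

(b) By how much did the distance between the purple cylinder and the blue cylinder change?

-1.7

The distance was about 3.5 in the first image and 1.8 in the second, so they moved 1.7 units closer together.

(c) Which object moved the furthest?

the purple cylinder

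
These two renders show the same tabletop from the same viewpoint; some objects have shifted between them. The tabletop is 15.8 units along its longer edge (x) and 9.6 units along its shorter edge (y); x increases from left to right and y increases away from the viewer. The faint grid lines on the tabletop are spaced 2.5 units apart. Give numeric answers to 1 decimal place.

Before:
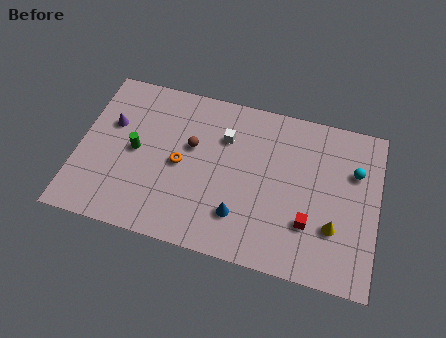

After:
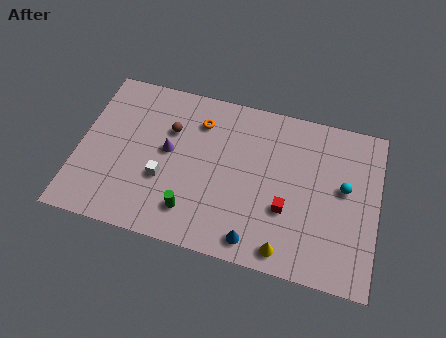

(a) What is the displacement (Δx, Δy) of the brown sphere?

(-1.2, 0.7)

The brown sphere started near (5.9, 5.8) and ended near (4.7, 6.5).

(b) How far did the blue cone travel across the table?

1.5

From (8.7, 2.4) to (9.6, 1.2), the blue cone covered √(0.9² + 1.2²) ≈ 1.5 units.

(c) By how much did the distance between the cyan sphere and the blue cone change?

-1.0

Before: roughly 7.1 units apart; after: 6.1. That's 1.0 units closer together.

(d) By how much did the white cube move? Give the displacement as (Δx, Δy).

(-3.0, -3.3)

The white cube was at about (7.6, 6.8) and moved to about (4.6, 3.5).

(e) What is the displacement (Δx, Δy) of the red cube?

(-1.2, 0.5)

The red cube was at about (12.3, 2.9) and moved to about (11.1, 3.4).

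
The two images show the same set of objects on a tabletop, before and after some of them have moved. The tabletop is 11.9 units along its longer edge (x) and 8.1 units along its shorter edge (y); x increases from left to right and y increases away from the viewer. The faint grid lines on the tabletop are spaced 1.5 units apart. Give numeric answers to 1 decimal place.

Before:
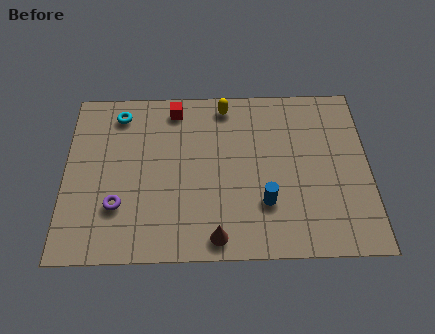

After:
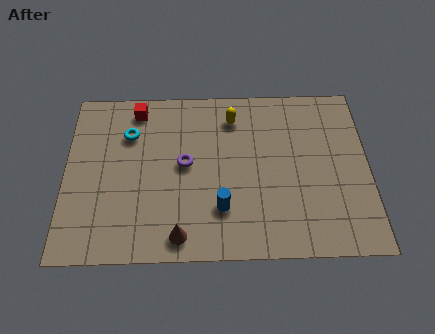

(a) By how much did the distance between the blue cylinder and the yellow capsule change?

-0.6

The distance was about 4.9 in the first image and 4.3 in the second, so they moved 0.6 units closer together.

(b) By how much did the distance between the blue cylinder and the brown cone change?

-0.4

The distance was about 2.4 in the first image and 2.0 in the second, so they moved 0.4 units closer together.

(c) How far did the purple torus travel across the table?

3.2

From (2.1, 2.4) to (4.7, 4.3), the purple torus covered √(2.6² + 1.9²) ≈ 3.2 units.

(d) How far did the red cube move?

1.5

The red cube was near (4.3, 7.0) before and (2.8, 7.0) after, so it travelled √(1.5² + 0.0²) ≈ 1.5 units.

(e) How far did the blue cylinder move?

1.7

The blue cylinder moved from about (7.8, 2.4) to (6.1, 2.2), a distance of √(1.7² + 0.2²) ≈ 1.7.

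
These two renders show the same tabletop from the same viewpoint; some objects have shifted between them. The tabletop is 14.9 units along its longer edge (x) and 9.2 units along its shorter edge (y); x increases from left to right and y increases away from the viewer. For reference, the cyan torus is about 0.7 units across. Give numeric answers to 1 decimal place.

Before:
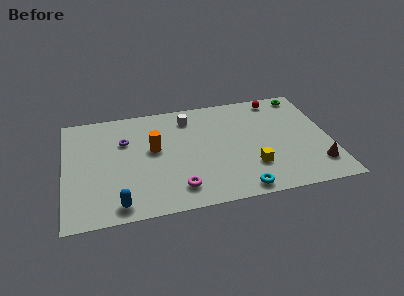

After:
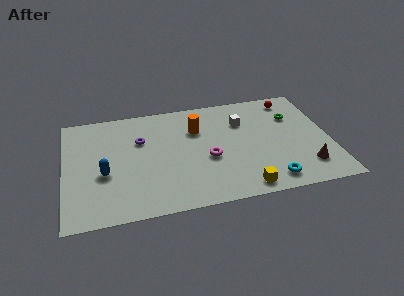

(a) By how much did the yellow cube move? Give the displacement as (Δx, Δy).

(-0.6, -1.6)

The yellow cube started near (10.4, 2.6) and ended near (9.8, 1.0).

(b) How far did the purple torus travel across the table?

0.9

The purple torus was near (3.4, 6.2) before and (4.3, 6.1) after, so it travelled √(0.9² + 0.1²) ≈ 0.9 units.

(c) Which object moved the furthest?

the white cube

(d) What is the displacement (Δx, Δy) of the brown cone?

(-0.6, 0.0)

The brown cone was at about (14.0, 2.0) and moved to about (13.4, 2.0).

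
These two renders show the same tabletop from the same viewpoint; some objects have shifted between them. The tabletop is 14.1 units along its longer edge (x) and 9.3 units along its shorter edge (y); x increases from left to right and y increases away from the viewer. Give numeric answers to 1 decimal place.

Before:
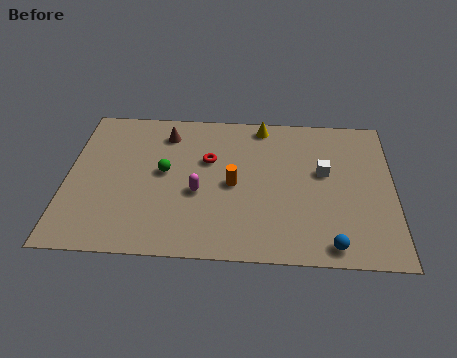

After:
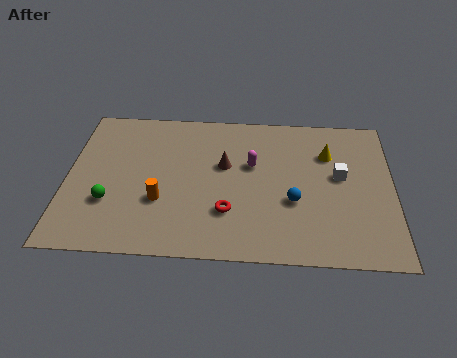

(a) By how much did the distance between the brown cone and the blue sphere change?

-6.0

They were about 9.7 units apart before and 3.7 after — 6.0 units closer together.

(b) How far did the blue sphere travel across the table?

3.0

The blue sphere was near (11.4, 1.0) before and (9.8, 3.5) after, so it travelled √(1.6² + 2.5²) ≈ 3.0 units.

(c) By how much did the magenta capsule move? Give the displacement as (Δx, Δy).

(2.3, 1.9)

From the two frames, the magenta capsule sits at roughly (5.7, 3.8) before and (8.0, 5.7) after.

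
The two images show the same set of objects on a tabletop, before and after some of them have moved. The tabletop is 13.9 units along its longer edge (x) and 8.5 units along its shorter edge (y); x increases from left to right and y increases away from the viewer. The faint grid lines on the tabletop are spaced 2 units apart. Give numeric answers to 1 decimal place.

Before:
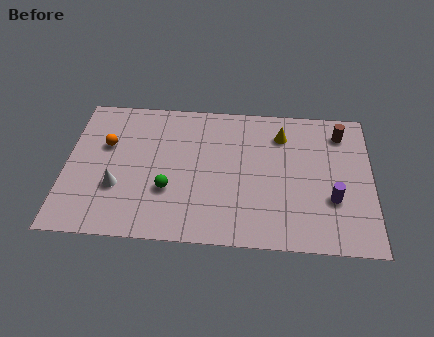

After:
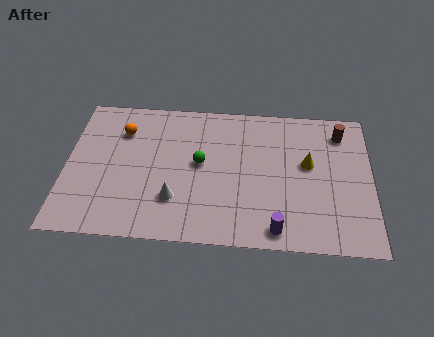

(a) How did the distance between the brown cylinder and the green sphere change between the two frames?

-2.0

The distance was about 8.8 in the first image and 6.8 in the second, so they moved 2.0 units closer together.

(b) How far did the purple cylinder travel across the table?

3.1

The purple cylinder was near (12.1, 2.9) before and (9.6, 1.0) after, so it travelled √(2.5² + 1.9²) ≈ 3.1 units.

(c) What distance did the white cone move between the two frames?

2.6

The white cone was near (2.4, 2.9) before and (5.0, 2.4) after, so it travelled √(2.6² + 0.5²) ≈ 2.6 units.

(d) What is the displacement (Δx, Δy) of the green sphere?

(1.4, 1.7)

The green sphere was at about (4.7, 2.9) and moved to about (6.1, 4.6).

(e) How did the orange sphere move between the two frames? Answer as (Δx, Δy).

(0.7, 0.9)

The orange sphere started near (1.8, 5.4) and ended near (2.5, 6.3).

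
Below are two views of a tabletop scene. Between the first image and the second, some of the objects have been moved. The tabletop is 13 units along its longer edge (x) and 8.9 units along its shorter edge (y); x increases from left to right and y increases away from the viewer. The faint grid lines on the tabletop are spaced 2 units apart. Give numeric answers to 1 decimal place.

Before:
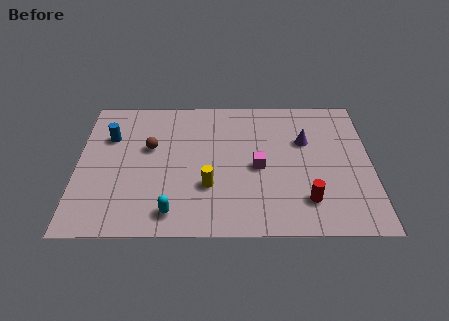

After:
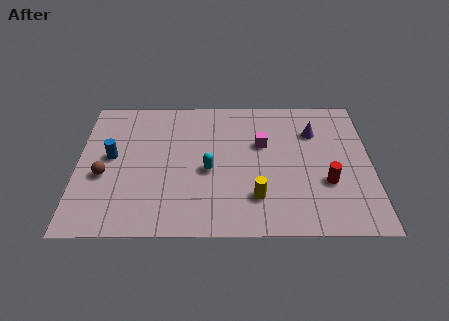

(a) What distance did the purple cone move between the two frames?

0.7

From (10.1, 5.8) to (10.5, 6.4), the purple cone covered √(0.4² + 0.6²) ≈ 0.7 units.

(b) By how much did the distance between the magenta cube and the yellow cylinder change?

+0.9

They were about 2.5 units apart before and 3.4 after — 0.9 units further apart.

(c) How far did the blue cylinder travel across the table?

1.3

From (1.4, 6.1) to (1.5, 4.8), the blue cylinder covered √(0.1² + 1.3²) ≈ 1.3 units.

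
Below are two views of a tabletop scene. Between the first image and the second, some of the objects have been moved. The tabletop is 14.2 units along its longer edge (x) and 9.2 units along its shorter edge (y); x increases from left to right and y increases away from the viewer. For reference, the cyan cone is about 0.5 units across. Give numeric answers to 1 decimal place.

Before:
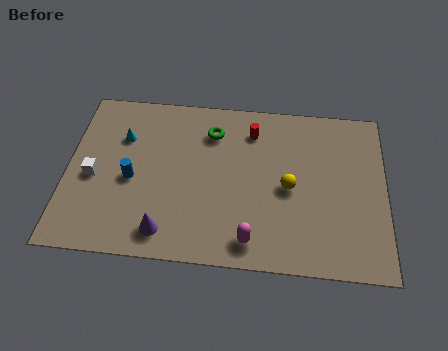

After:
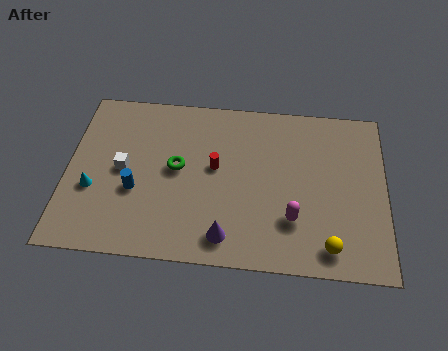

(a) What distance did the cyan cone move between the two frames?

3.2

From (2.4, 6.4) to (1.2, 3.4), the cyan cone covered √(1.2² + 3.0²) ≈ 3.2 units.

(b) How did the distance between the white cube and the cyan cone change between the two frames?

-0.8

Before: roughly 2.6 units apart; after: 1.8. That's 0.8 units closer together.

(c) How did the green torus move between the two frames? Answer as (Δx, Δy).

(-1.5, -2.2)

The green torus started near (6.4, 7.1) and ended near (4.9, 4.9).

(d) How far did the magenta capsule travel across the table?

2.2

The magenta capsule was near (8.3, 1.3) before and (10.1, 2.6) after, so it travelled √(1.8² + 1.3²) ≈ 2.2 units.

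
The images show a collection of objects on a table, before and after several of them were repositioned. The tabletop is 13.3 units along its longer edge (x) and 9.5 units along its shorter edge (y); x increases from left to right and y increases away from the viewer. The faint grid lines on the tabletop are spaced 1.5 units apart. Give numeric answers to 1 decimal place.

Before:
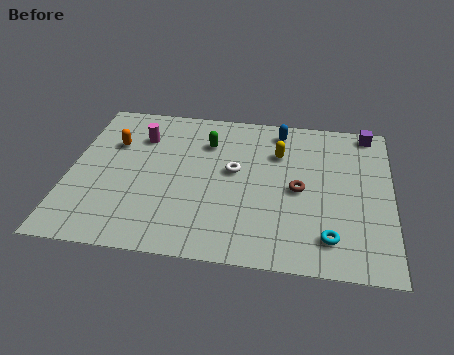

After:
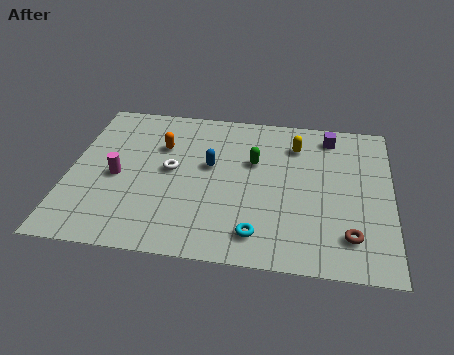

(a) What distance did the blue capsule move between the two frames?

3.9

The blue capsule was near (8.6, 8.2) before and (5.8, 5.5) after, so it travelled √(2.8² + 2.7²) ≈ 3.9 units.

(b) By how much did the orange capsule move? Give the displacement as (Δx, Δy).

(2.0, 0.1)

From the two frames, the orange capsule sits at roughly (1.7, 6.4) before and (3.7, 6.5) after.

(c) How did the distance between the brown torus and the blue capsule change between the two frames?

+3.0

Before: roughly 3.8 units apart; after: 6.8. That's 3.0 units further apart.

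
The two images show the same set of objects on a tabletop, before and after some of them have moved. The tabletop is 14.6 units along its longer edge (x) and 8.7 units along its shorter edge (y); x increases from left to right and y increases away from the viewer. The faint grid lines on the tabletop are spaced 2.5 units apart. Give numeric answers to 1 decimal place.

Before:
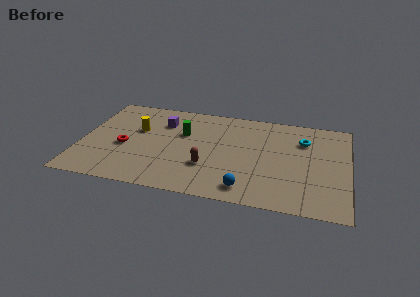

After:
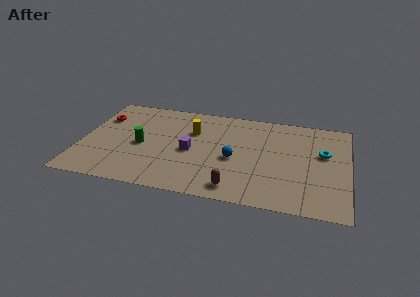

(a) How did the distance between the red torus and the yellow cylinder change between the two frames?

+3.3

They were about 1.8 units apart before and 5.1 after — 3.3 units further apart.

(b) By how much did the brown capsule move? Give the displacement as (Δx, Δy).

(1.6, -1.6)

From the two frames, the brown capsule sits at roughly (7.0, 2.8) before and (8.6, 1.2) after.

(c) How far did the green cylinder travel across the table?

2.7

The green cylinder was near (5.5, 5.6) before and (3.3, 4.0) after, so it travelled √(2.2² + 1.6²) ≈ 2.7 units.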